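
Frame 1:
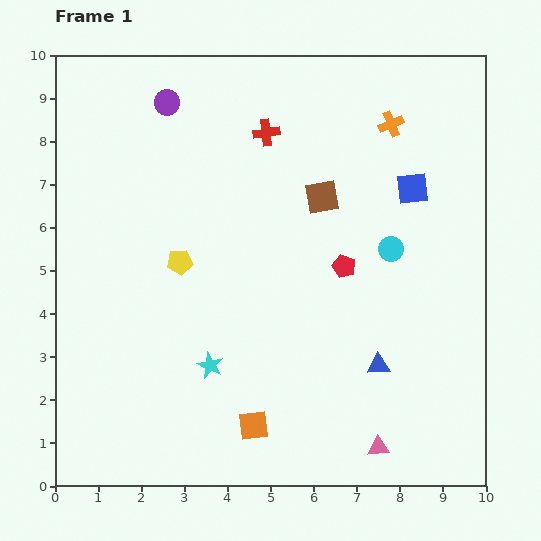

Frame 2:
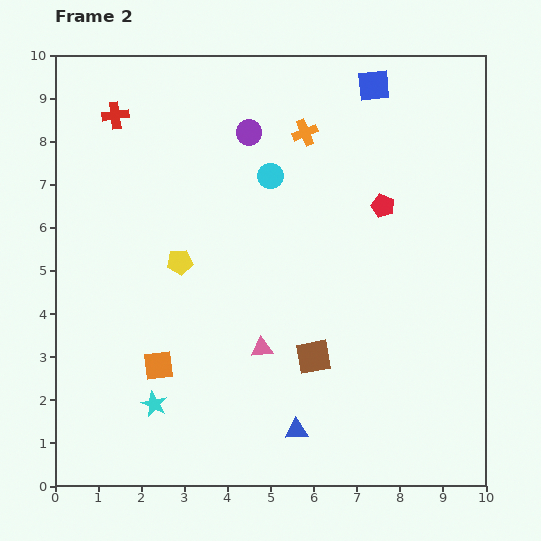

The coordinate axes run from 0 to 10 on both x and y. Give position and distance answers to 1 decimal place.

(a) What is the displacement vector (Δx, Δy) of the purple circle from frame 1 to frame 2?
(1.9, -0.7)

The purple circle was at (2.6, 8.9) in frame 1 and (4.5, 8.2) in frame 2.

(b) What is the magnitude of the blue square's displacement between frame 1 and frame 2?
2.6

The blue square moved from (8.3, 6.9) to (7.4, 9.3), a distance of √(0.9² + 2.4²) ≈ 2.6.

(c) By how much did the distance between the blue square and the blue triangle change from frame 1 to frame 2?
+4.0

Distance in frame 1: 4.2. Distance in frame 2: 8.2.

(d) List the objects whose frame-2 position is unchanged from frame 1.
the yellow pentagon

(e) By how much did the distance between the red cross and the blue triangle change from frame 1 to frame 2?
+2.4

Distance in frame 1: 6.0. Distance in frame 2: 8.4.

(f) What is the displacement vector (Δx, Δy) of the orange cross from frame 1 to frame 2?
(-2.0, -0.2)

The orange cross was at (7.8, 8.4) in frame 1 and (5.8, 8.2) in frame 2.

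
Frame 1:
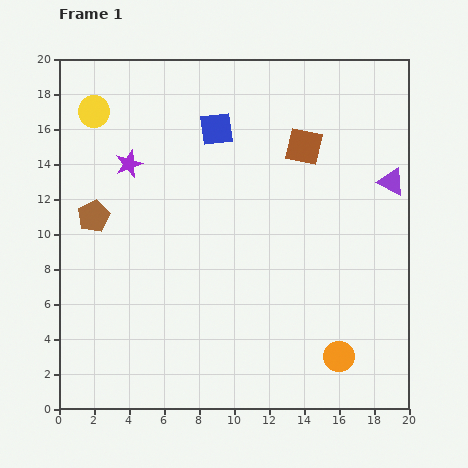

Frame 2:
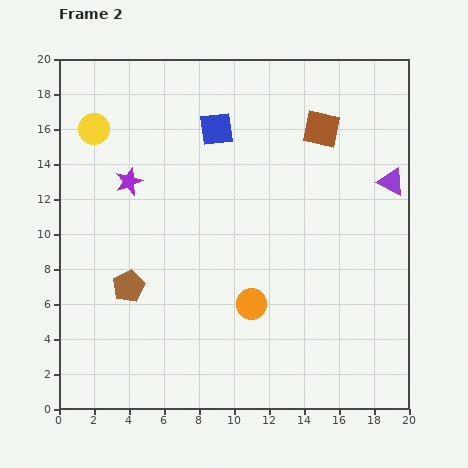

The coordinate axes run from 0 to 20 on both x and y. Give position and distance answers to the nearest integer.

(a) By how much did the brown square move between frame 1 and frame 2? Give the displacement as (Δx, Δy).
(1, 1)

The brown square was at (14, 15) in frame 1 and (15, 16) in frame 2.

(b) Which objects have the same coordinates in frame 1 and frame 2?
the blue square, the purple triangle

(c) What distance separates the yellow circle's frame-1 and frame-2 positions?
1

The yellow circle moved from (2, 17) to (2, 16), a distance of √(0² + 1²) ≈ 1.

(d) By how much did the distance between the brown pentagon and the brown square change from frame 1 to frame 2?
+1

Distance in frame 1: 13. Distance in frame 2: 14.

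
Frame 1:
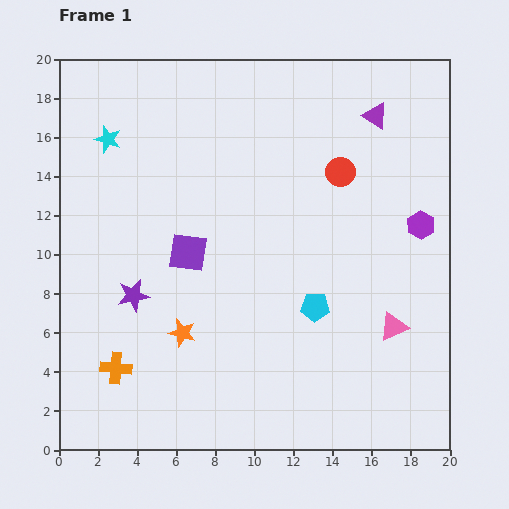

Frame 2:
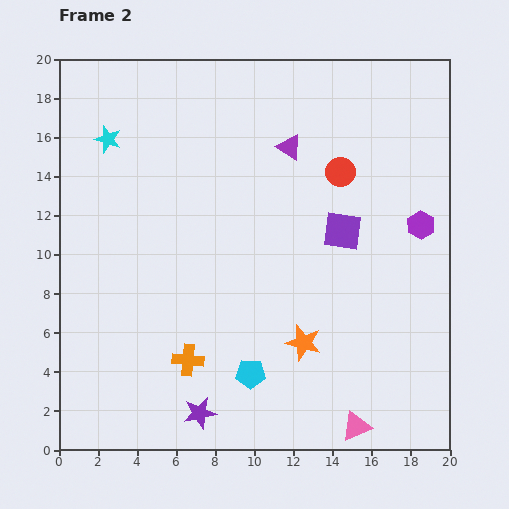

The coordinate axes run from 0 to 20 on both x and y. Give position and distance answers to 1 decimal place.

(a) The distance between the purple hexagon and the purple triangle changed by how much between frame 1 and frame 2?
+1.7

Distance in frame 1: 6.1. Distance in frame 2: 7.8.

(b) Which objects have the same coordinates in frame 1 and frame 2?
the cyan star, the red circle, the purple hexagon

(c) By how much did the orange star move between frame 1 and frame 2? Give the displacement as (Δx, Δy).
(6.2, -0.5)

The orange star was at (6.3, 6.0) in frame 1 and (12.5, 5.5) in frame 2.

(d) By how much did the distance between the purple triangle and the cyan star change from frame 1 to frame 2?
-4.5

Distance in frame 1: 13.8. Distance in frame 2: 9.3.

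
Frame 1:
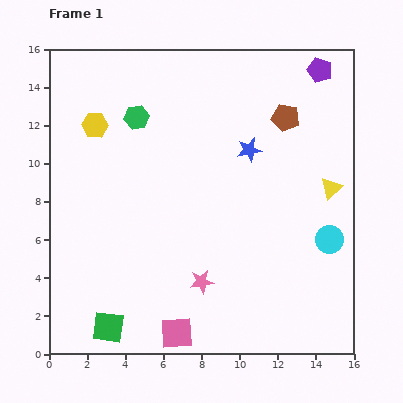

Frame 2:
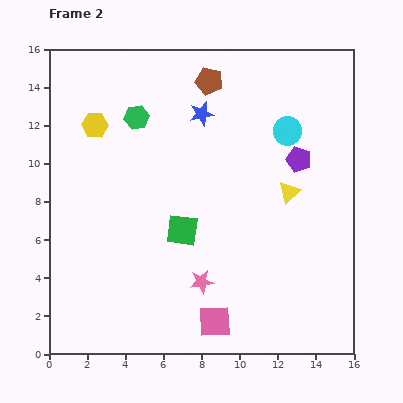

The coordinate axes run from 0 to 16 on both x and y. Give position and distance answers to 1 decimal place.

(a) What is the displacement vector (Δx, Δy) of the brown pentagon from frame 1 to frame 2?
(-4.0, 1.9)

The brown pentagon was at (12.4, 12.4) in frame 1 and (8.4, 14.3) in frame 2.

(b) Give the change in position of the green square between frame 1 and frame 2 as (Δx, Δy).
(3.9, 5.1)

The green square was at (3.1, 1.4) in frame 1 and (7.0, 6.5) in frame 2.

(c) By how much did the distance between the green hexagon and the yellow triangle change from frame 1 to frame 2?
-2.0

Distance in frame 1: 10.9. Distance in frame 2: 8.9.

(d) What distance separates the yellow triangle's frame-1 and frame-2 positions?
2.2

The yellow triangle moved from (14.8, 8.7) to (12.6, 8.5), a distance of √(2.2² + 0.2²) ≈ 2.2.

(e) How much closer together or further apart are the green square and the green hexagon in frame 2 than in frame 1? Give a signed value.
-4.7

Distance in frame 1: 11.1. Distance in frame 2: 6.4.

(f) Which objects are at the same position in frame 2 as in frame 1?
the pink star, the yellow hexagon, the green hexagon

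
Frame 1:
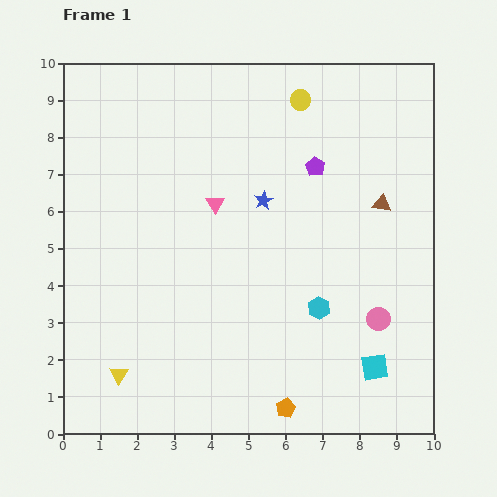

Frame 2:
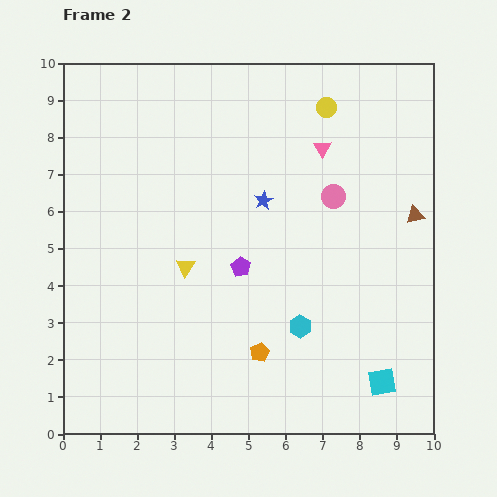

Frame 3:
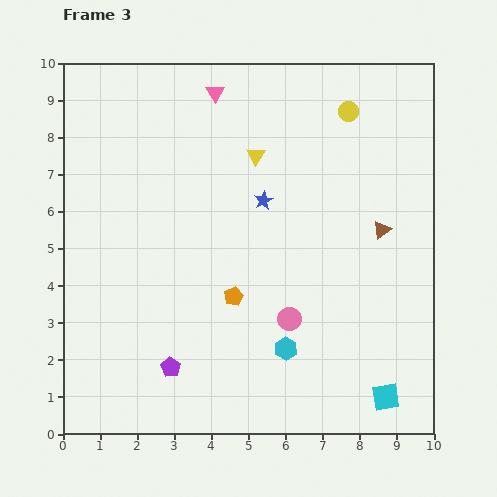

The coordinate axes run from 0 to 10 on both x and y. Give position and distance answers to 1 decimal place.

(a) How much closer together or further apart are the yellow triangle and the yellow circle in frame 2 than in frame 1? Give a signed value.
-3.2

Distance in frame 1: 8.9. Distance in frame 2: 5.7.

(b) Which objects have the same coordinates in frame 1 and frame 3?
the blue star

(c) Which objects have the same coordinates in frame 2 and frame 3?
the blue star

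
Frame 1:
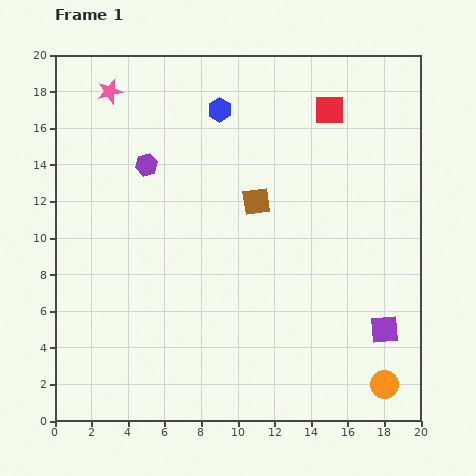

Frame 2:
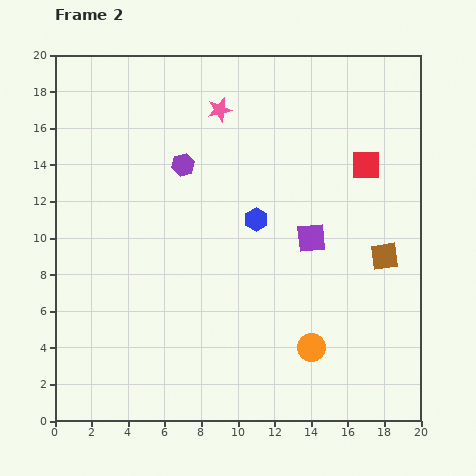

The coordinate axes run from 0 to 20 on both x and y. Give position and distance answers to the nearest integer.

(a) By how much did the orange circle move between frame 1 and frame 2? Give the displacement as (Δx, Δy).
(-4, 2)

The orange circle was at (18, 2) in frame 1 and (14, 4) in frame 2.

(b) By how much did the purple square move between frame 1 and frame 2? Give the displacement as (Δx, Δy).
(-4, 5)

The purple square was at (18, 5) in frame 1 and (14, 10) in frame 2.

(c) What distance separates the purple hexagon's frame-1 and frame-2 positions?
2

The purple hexagon moved from (5, 14) to (7, 14), a distance of √(2² + 0²) ≈ 2.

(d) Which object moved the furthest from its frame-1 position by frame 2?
the brown square

(moved 8; next 6)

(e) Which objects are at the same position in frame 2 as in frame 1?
none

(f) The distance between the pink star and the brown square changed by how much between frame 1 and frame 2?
+2

Distance in frame 1: 10. Distance in frame 2: 12.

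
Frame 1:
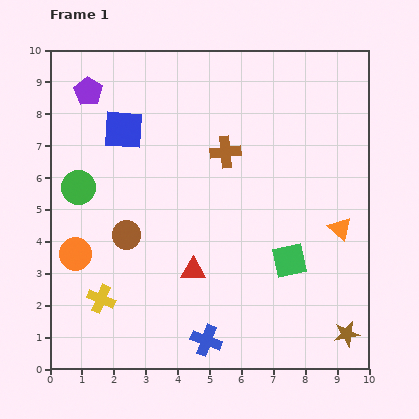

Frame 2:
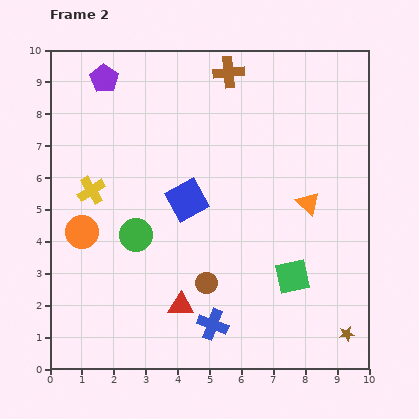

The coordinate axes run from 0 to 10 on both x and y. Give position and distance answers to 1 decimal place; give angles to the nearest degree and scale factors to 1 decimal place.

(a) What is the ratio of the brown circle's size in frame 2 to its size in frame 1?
0.8×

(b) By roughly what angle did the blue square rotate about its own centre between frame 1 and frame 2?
32° counter-clockwise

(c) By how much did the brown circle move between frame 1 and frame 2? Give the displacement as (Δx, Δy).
(2.5, -1.5)

The brown circle was at (2.4, 4.2) in frame 1 and (4.9, 2.7) in frame 2.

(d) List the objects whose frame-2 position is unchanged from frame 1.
the brown star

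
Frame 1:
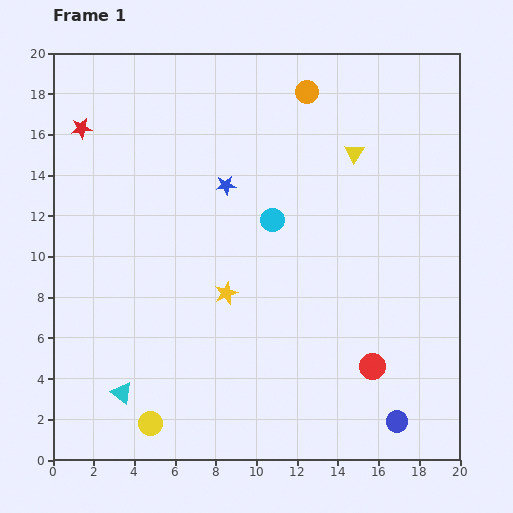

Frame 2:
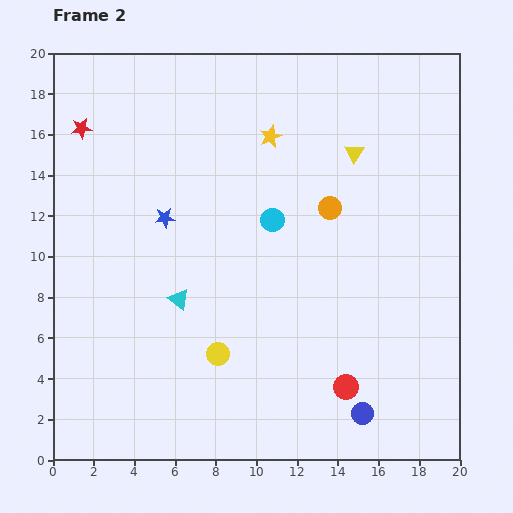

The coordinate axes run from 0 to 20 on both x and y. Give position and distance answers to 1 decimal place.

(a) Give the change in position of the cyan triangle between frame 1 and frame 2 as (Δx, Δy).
(2.8, 4.6)

The cyan triangle was at (3.4, 3.3) in frame 1 and (6.2, 7.9) in frame 2.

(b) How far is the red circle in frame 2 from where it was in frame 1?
1.6

The red circle moved from (15.7, 4.6) to (14.4, 3.6), a distance of √(1.3² + 1.0²) ≈ 1.6.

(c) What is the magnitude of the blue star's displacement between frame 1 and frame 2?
3.4

The blue star moved from (8.5, 13.5) to (5.5, 11.9), a distance of √(3.0² + 1.6²) ≈ 3.4.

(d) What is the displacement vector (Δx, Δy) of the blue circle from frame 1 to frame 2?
(-1.7, 0.4)

The blue circle was at (16.9, 1.9) in frame 1 and (15.2, 2.3) in frame 2.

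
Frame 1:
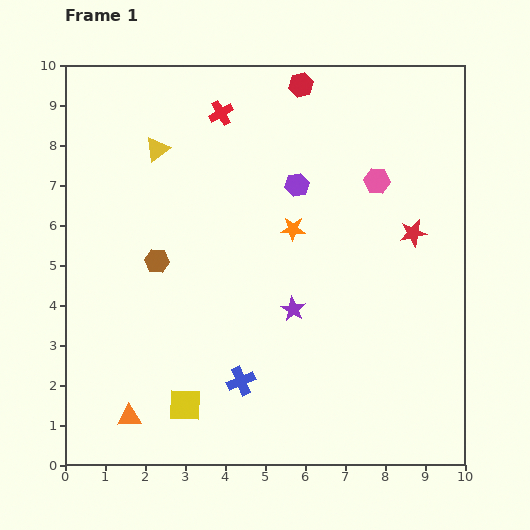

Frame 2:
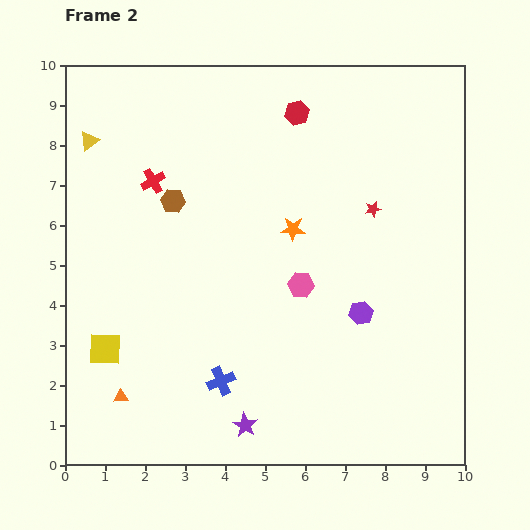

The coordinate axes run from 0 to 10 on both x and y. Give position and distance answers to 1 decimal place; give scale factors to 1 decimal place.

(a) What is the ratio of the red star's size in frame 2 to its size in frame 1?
0.6×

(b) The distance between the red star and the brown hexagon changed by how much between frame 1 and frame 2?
-1.4

Distance in frame 1: 6.4. Distance in frame 2: 5.0.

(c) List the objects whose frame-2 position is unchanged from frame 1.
the orange star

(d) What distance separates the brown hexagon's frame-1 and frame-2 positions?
1.6

The brown hexagon moved from (2.3, 5.1) to (2.7, 6.6), a distance of √(0.4² + 1.5²) ≈ 1.6.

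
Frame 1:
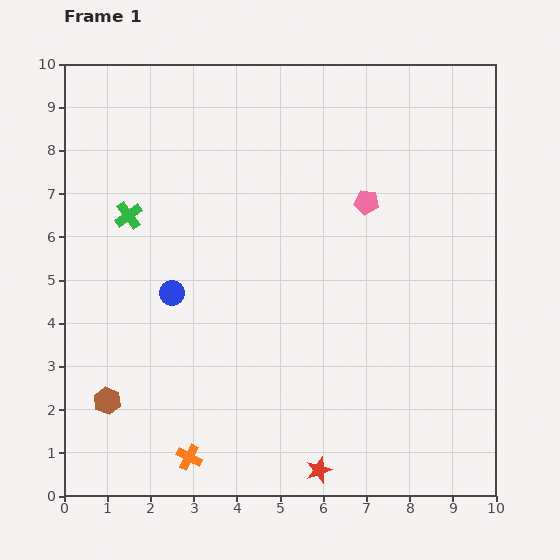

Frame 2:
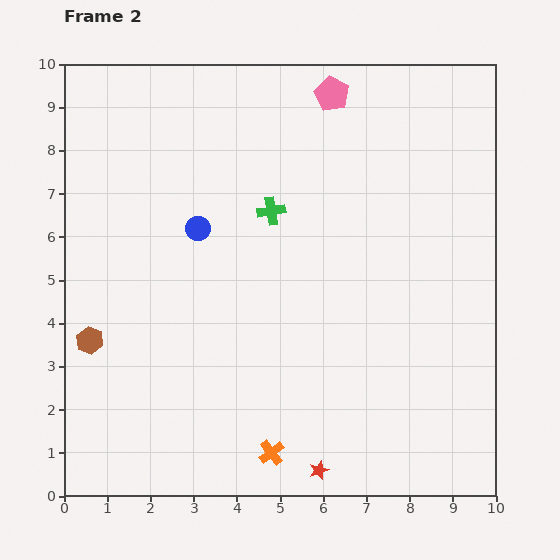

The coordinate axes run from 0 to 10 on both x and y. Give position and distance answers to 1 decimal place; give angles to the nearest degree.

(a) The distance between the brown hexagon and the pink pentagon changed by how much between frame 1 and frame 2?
+0.4

Distance in frame 1: 7.6. Distance in frame 2: 8.0.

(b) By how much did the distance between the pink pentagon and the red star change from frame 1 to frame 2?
+2.4

Distance in frame 1: 6.3. Distance in frame 2: 8.7.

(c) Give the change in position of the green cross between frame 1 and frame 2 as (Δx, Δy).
(3.3, 0.1)

The green cross was at (1.5, 6.5) in frame 1 and (4.8, 6.6) in frame 2.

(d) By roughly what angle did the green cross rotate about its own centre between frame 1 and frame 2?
26° clockwise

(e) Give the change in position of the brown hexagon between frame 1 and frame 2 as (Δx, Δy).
(-0.4, 1.4)

The brown hexagon was at (1.0, 2.2) in frame 1 and (0.6, 3.6) in frame 2.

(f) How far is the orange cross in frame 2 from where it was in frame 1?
1.9

The orange cross moved from (2.9, 0.9) to (4.8, 1.0), a distance of √(1.9² + 0.1²) ≈ 1.9.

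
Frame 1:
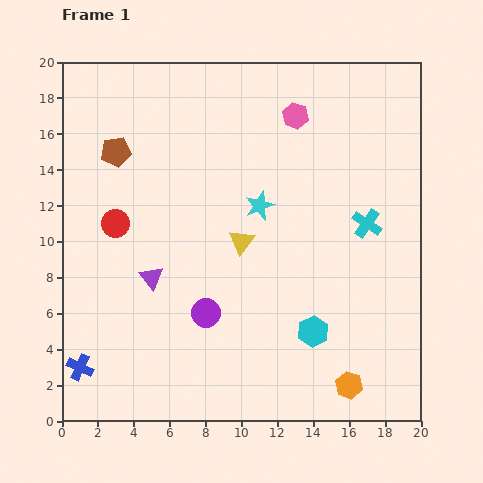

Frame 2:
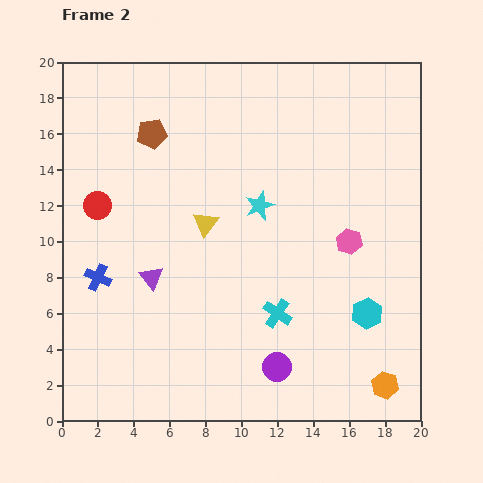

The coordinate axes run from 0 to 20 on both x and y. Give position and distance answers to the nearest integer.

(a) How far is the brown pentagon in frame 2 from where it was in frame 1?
2

The brown pentagon moved from (3, 15) to (5, 16), a distance of √(2² + 1²) ≈ 2.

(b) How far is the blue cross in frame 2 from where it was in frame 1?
5

The blue cross moved from (1, 3) to (2, 8), a distance of √(1² + 5²) ≈ 5.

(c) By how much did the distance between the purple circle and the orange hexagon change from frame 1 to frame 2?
-3

Distance in frame 1: 9. Distance in frame 2: 6.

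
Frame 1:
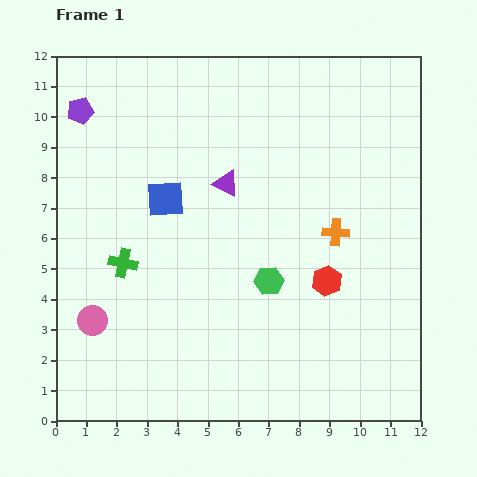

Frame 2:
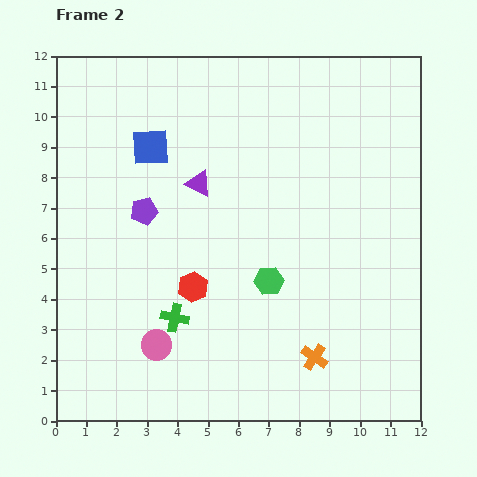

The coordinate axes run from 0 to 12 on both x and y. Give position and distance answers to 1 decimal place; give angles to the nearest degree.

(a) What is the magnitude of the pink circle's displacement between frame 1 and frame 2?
2.2

The pink circle moved from (1.2, 3.3) to (3.3, 2.5), a distance of √(2.1² + 0.8²) ≈ 2.2.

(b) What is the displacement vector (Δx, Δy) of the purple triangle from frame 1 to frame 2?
(-0.9, 0.0)

The purple triangle was at (5.6, 7.8) in frame 1 and (4.7, 7.8) in frame 2.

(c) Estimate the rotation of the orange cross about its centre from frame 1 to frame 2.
31° clockwise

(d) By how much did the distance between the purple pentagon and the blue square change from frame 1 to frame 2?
-1.9

Distance in frame 1: 4.0. Distance in frame 2: 2.1.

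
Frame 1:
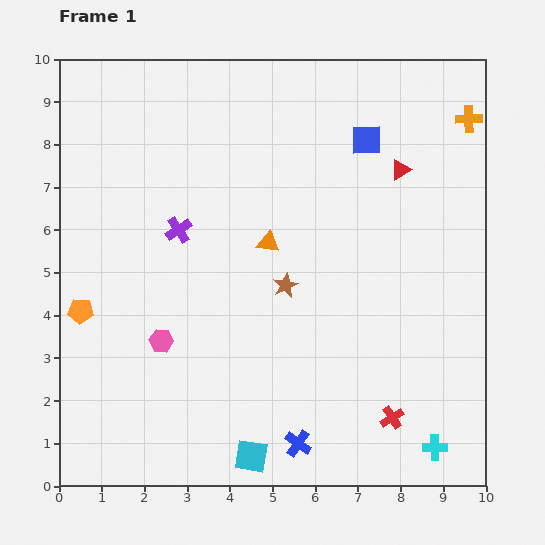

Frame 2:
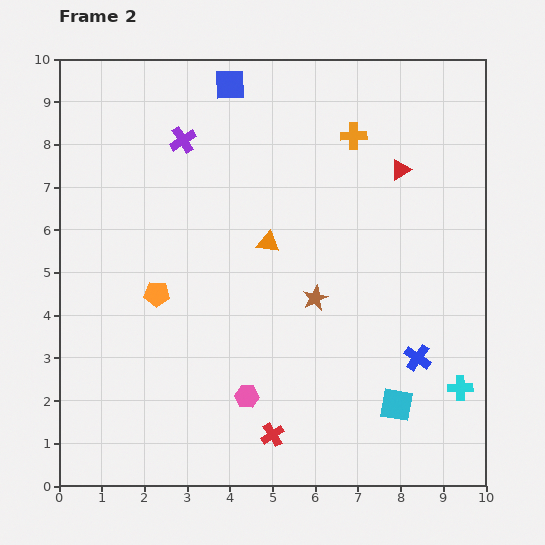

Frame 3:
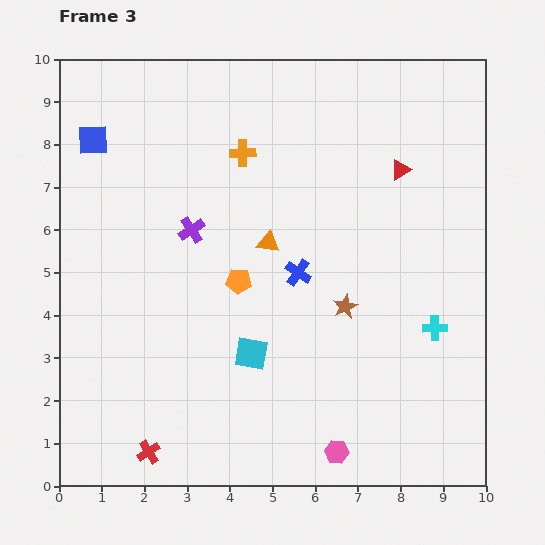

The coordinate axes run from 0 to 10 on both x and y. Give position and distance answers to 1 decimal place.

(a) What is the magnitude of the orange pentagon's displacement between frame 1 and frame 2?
1.8

The orange pentagon moved from (0.5, 4.1) to (2.3, 4.5), a distance of √(1.8² + 0.4²) ≈ 1.8.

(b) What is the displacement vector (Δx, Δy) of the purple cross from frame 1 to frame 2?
(0.1, 2.1)

The purple cross was at (2.8, 6.0) in frame 1 and (2.9, 8.1) in frame 2.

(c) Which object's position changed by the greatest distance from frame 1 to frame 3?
the blue square

(moved 6.4; next 5.8)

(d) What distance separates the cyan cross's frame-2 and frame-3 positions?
1.5

The cyan cross moved from (9.4, 2.3) to (8.8, 3.7), a distance of √(0.6² + 1.4²) ≈ 1.5.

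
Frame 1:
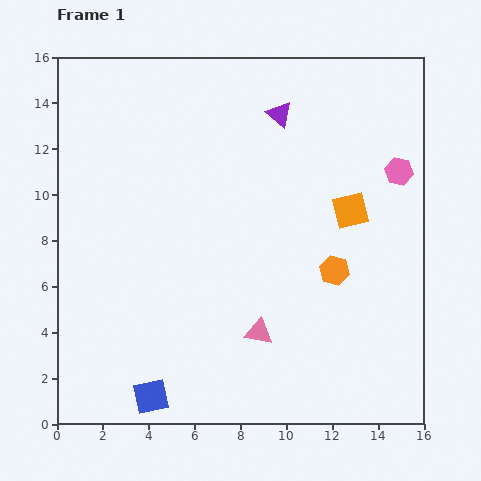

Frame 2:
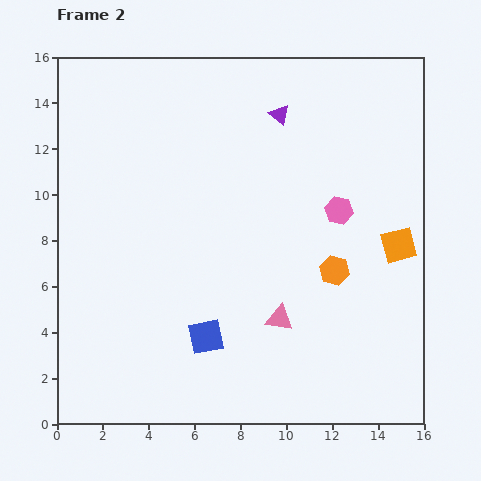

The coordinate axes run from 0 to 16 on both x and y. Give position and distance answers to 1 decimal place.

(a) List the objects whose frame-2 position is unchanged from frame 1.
the purple triangle, the orange hexagon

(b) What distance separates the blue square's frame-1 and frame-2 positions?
3.5

The blue square moved from (4.1, 1.2) to (6.5, 3.8), a distance of √(2.4² + 2.6²) ≈ 3.5.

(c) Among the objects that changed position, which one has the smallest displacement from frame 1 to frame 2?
the pink triangle

(moved 1.1)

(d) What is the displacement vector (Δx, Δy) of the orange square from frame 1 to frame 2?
(2.1, -1.5)

The orange square was at (12.8, 9.3) in frame 1 and (14.9, 7.8) in frame 2.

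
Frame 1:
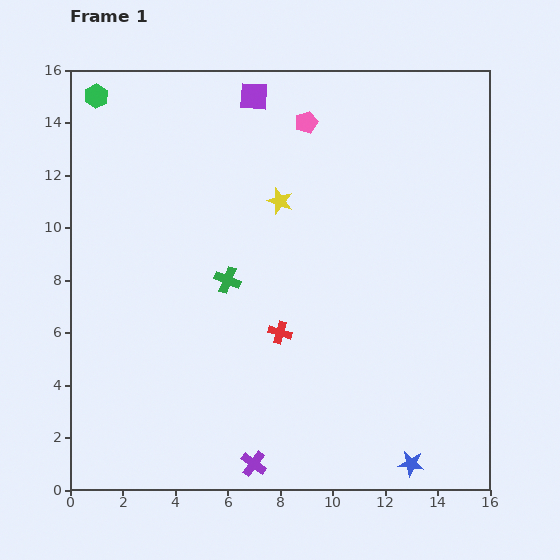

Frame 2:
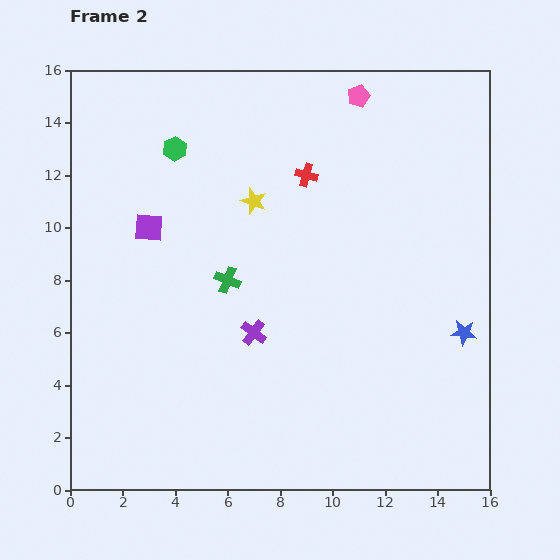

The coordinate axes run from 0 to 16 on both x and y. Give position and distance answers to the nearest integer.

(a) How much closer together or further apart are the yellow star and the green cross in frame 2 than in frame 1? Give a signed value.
-1

Distance in frame 1: 4. Distance in frame 2: 3.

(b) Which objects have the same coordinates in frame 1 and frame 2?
the green cross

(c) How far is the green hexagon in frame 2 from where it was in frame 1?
4

The green hexagon moved from (1, 15) to (4, 13), a distance of √(3² + 2²) ≈ 4.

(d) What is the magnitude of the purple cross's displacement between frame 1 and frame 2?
5

The purple cross moved from (7, 1) to (7, 6), a distance of √(0² + 5²) ≈ 5.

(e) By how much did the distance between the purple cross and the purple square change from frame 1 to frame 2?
-8

Distance in frame 1: 14. Distance in frame 2: 6.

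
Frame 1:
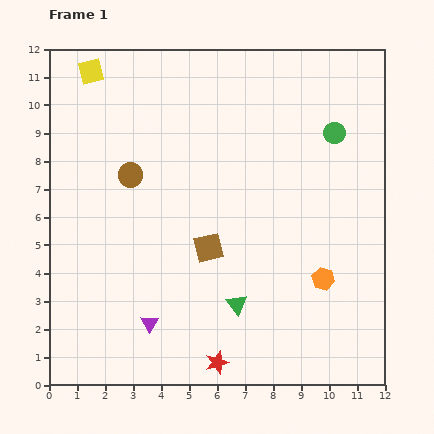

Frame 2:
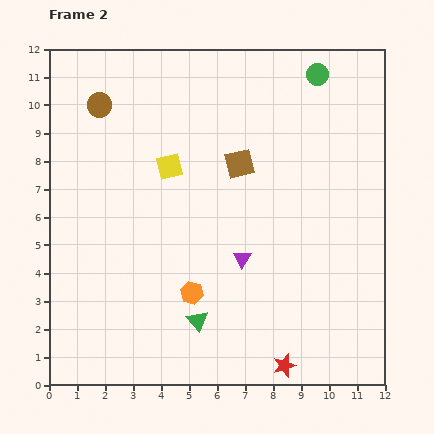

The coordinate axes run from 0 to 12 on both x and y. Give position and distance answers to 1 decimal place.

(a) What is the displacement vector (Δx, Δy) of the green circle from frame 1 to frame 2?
(-0.6, 2.1)

The green circle was at (10.2, 9.0) in frame 1 and (9.6, 11.1) in frame 2.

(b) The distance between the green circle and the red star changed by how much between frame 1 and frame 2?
+1.3

Distance in frame 1: 9.2. Distance in frame 2: 10.5.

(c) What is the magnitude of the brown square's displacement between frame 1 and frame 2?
3.2

The brown square moved from (5.7, 4.9) to (6.8, 7.9), a distance of √(1.1² + 3.0²) ≈ 3.2.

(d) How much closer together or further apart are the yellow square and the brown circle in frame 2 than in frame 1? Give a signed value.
-0.7

Distance in frame 1: 4.0. Distance in frame 2: 3.3.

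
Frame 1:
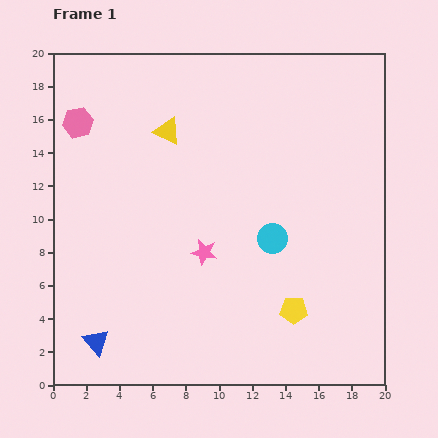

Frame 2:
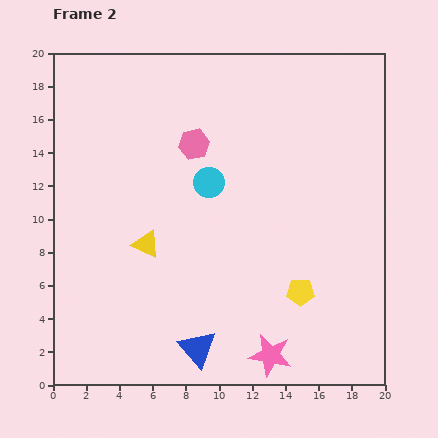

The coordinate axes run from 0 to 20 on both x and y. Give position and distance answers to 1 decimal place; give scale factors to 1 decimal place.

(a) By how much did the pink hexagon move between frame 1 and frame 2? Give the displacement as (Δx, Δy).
(7.0, -1.3)

The pink hexagon was at (1.5, 15.8) in frame 1 and (8.5, 14.5) in frame 2.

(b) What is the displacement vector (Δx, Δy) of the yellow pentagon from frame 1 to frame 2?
(0.4, 1.1)

The yellow pentagon was at (14.5, 4.5) in frame 1 and (14.9, 5.6) in frame 2.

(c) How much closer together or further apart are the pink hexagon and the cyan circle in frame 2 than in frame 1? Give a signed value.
-11.1

Distance in frame 1: 13.6. Distance in frame 2: 2.5.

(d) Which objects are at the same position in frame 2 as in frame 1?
none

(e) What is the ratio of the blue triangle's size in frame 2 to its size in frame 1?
1.4×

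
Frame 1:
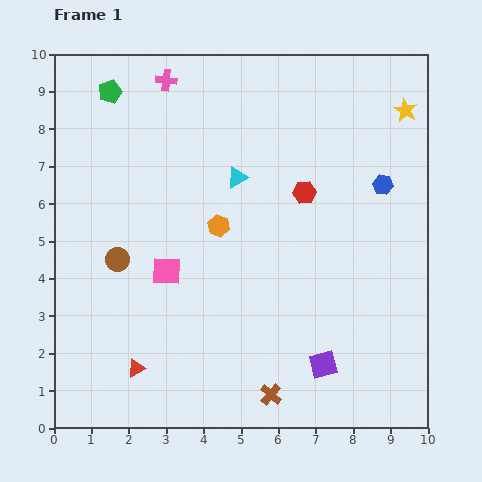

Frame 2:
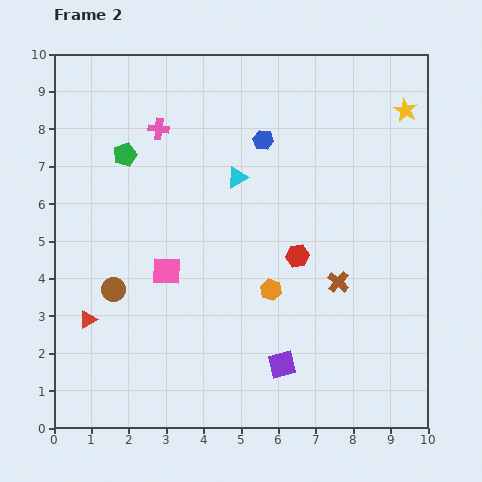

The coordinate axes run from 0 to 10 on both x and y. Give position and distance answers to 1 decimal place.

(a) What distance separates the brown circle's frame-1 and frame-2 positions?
0.8

The brown circle moved from (1.7, 4.5) to (1.6, 3.7), a distance of √(0.1² + 0.8²) ≈ 0.8.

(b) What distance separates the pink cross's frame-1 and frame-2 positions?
1.3

The pink cross moved from (3.0, 9.3) to (2.8, 8.0), a distance of √(0.2² + 1.3²) ≈ 1.3.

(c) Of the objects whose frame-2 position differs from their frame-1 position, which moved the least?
the brown circle

(moved 0.8)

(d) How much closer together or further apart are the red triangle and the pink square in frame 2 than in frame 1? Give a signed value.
-0.2

Distance in frame 1: 2.7. Distance in frame 2: 2.5.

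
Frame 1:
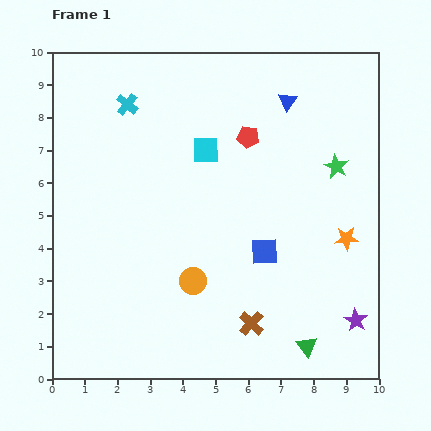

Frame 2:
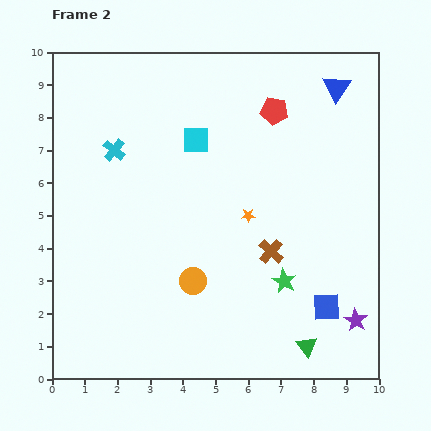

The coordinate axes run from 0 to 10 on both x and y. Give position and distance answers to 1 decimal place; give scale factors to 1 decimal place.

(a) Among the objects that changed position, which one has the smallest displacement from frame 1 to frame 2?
the cyan square

(moved 0.4)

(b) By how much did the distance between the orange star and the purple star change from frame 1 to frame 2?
+2.1

Distance in frame 1: 2.5. Distance in frame 2: 4.6.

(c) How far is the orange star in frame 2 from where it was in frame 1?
3.1

The orange star moved from (9.0, 4.3) to (6.0, 5.0), a distance of √(3.0² + 0.7²) ≈ 3.1.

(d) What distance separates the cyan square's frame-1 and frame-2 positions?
0.4

The cyan square moved from (4.7, 7.0) to (4.4, 7.3), a distance of √(0.3² + 0.3²) ≈ 0.4.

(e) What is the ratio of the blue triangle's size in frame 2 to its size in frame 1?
1.5×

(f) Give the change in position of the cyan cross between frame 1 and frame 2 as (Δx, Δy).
(-0.4, -1.4)

The cyan cross was at (2.3, 8.4) in frame 1 and (1.9, 7.0) in frame 2.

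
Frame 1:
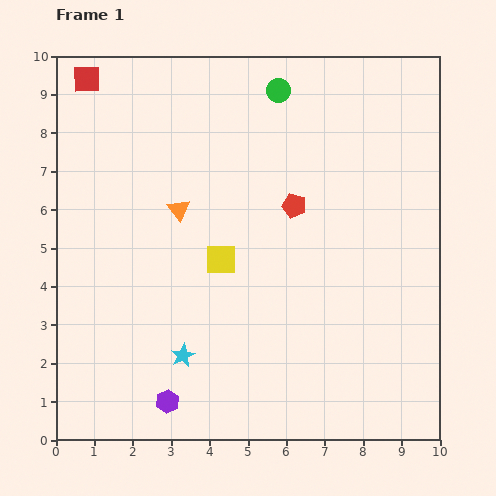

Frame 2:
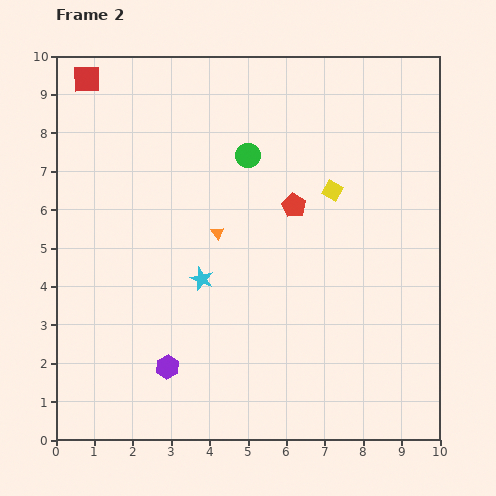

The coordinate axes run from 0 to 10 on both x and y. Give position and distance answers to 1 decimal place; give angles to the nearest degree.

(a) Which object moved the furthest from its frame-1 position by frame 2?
the yellow square

(moved 3.4; next 2.1)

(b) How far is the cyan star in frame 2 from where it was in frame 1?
2.1

The cyan star moved from (3.3, 2.2) to (3.8, 4.2), a distance of √(0.5² + 2.0²) ≈ 2.1.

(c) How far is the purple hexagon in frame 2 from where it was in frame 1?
0.9

The purple hexagon moved from (2.9, 1.0) to (2.9, 1.9), a distance of √(0.0² + 0.9²) ≈ 0.9.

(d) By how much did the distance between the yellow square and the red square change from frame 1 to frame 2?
+1.1

Distance in frame 1: 5.9. Distance in frame 2: 7.0.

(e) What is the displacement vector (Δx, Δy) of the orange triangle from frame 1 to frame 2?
(1.0, -0.6)

The orange triangle was at (3.2, 6.0) in frame 1 and (4.2, 5.4) in frame 2.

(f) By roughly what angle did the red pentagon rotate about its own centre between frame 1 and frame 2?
16° clockwise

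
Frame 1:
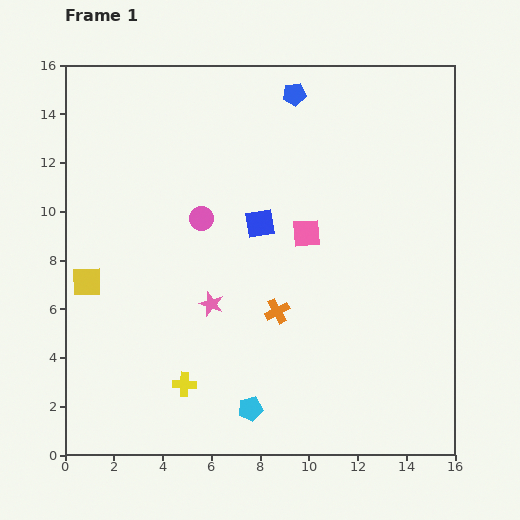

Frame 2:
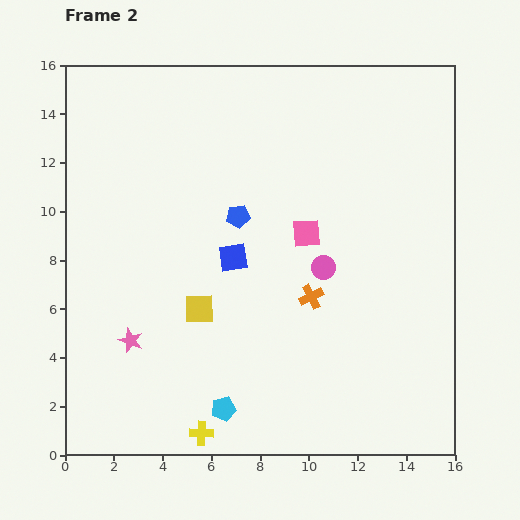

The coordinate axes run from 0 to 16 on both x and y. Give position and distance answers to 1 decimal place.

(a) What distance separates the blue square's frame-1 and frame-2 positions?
1.8

The blue square moved from (8.0, 9.5) to (6.9, 8.1), a distance of √(1.1² + 1.4²) ≈ 1.8.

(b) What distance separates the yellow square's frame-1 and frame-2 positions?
4.7

The yellow square moved from (0.9, 7.1) to (5.5, 6.0), a distance of √(4.6² + 1.1²) ≈ 4.7.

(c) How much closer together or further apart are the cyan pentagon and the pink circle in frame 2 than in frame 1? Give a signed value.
-1.0

Distance in frame 1: 8.1. Distance in frame 2: 7.1.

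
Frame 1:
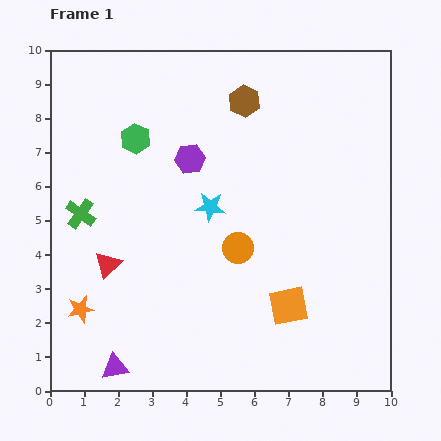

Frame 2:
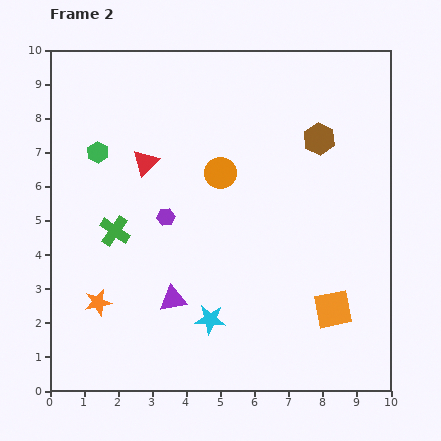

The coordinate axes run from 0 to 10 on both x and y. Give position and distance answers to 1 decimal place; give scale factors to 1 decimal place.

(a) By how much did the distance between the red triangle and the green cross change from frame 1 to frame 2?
+0.5

Distance in frame 1: 1.7. Distance in frame 2: 2.2.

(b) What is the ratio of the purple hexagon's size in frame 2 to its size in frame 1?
0.6×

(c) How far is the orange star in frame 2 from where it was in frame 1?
0.5

The orange star moved from (0.9, 2.4) to (1.4, 2.6), a distance of √(0.5² + 0.2²) ≈ 0.5.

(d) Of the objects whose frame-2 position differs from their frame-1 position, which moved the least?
the orange star

(moved 0.5)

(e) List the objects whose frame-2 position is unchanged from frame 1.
none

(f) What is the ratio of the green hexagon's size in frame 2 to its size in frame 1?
0.7×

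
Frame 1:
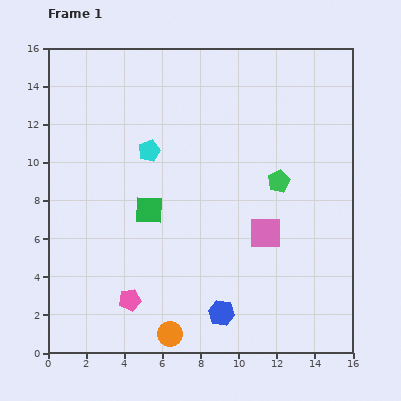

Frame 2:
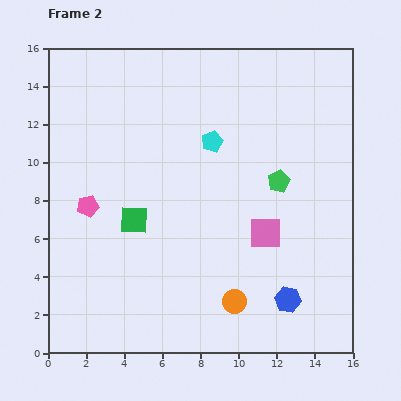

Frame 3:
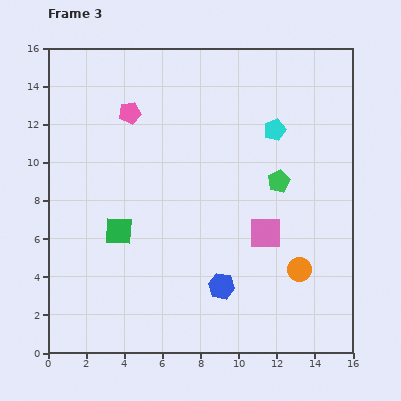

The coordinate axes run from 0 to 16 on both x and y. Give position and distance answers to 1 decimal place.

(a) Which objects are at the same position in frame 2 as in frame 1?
the green pentagon, the pink square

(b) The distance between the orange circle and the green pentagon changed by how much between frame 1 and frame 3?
-5.1

Distance in frame 1: 9.8. Distance in frame 3: 4.7.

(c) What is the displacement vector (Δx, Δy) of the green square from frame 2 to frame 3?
(-0.8, -0.6)

The green square was at (4.5, 7.0) in frame 2 and (3.7, 6.4) in frame 3.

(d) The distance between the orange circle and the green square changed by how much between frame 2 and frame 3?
+2.9

Distance in frame 2: 6.8. Distance in frame 3: 9.7.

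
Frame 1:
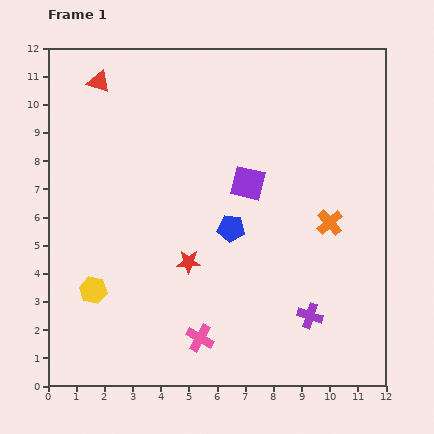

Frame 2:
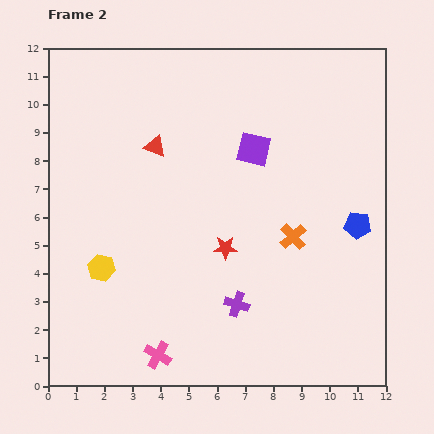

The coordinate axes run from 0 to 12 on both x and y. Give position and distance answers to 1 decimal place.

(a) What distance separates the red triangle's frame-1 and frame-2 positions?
3.0

The red triangle moved from (1.8, 10.8) to (3.8, 8.5), a distance of √(2.0² + 2.3²) ≈ 3.0.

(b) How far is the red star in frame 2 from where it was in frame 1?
1.4

The red star moved from (5.0, 4.4) to (6.3, 4.9), a distance of √(1.3² + 0.5²) ≈ 1.4.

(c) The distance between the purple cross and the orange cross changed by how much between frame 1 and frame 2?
-0.3

Distance in frame 1: 3.4. Distance in frame 2: 3.1.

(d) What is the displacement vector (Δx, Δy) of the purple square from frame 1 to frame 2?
(0.2, 1.2)

The purple square was at (7.1, 7.2) in frame 1 and (7.3, 8.4) in frame 2.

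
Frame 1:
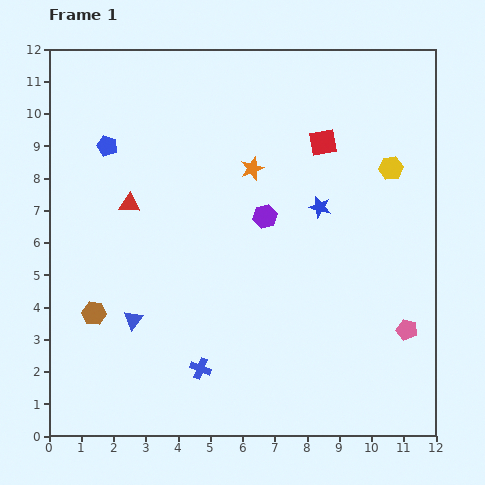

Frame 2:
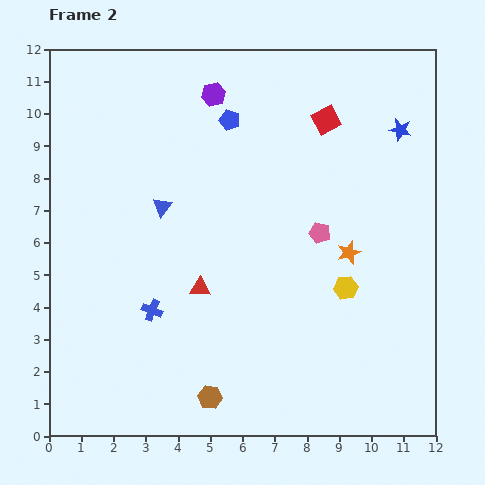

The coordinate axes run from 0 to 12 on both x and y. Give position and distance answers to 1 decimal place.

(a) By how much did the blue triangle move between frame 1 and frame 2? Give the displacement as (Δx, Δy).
(0.9, 3.5)

The blue triangle was at (2.6, 3.6) in frame 1 and (3.5, 7.1) in frame 2.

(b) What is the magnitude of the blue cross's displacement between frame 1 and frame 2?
2.3

The blue cross moved from (4.7, 2.1) to (3.2, 3.9), a distance of √(1.5² + 1.8²) ≈ 2.3.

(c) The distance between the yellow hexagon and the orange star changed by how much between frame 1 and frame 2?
-3.2

Distance in frame 1: 4.3. Distance in frame 2: 1.1.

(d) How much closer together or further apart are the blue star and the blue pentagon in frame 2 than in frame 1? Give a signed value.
-1.6

Distance in frame 1: 6.9. Distance in frame 2: 5.3.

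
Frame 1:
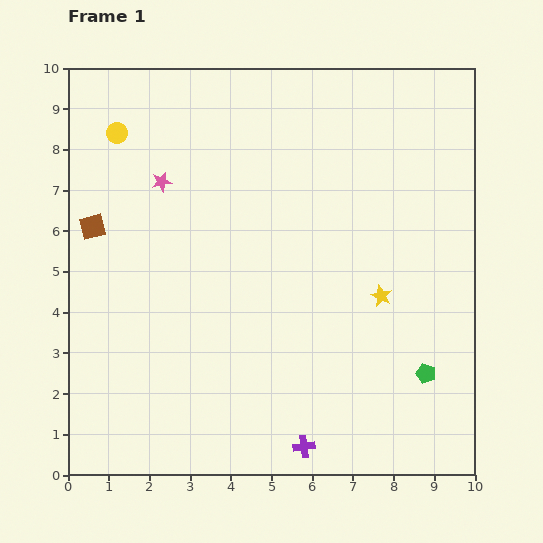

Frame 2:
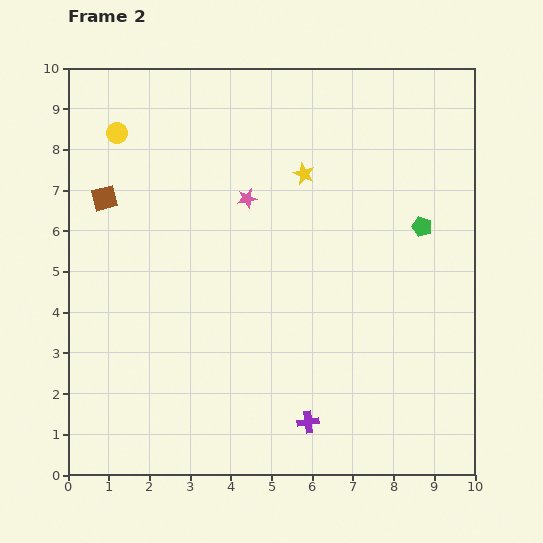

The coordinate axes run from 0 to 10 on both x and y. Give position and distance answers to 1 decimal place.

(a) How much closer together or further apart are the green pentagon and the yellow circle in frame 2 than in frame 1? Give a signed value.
-1.8

Distance in frame 1: 9.6. Distance in frame 2: 7.8.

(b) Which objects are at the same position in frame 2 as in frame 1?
the yellow circle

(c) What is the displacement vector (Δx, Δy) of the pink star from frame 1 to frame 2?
(2.1, -0.4)

The pink star was at (2.3, 7.2) in frame 1 and (4.4, 6.8) in frame 2.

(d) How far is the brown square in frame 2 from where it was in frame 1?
0.8

The brown square moved from (0.6, 6.1) to (0.9, 6.8), a distance of √(0.3² + 0.7²) ≈ 0.8.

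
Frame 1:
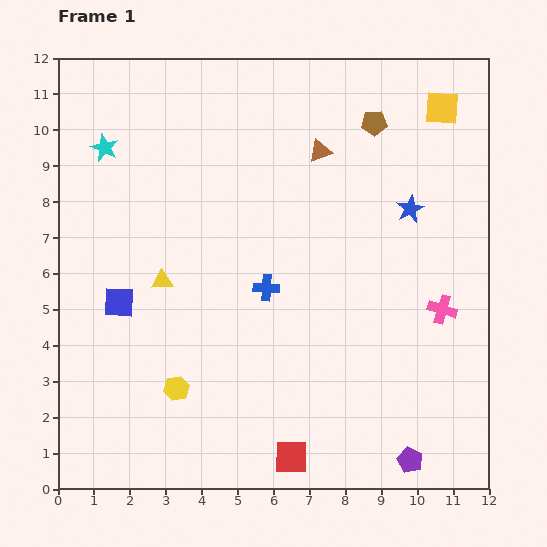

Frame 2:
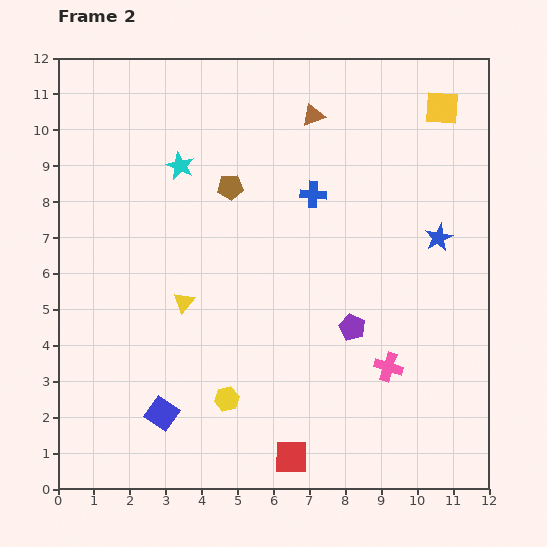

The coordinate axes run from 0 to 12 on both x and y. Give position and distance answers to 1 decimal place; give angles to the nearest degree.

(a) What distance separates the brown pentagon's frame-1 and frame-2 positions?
4.4

The brown pentagon moved from (8.8, 10.2) to (4.8, 8.4), a distance of √(4.0² + 1.8²) ≈ 4.4.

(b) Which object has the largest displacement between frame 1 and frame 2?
the brown pentagon

(moved 4.4; next 4.0)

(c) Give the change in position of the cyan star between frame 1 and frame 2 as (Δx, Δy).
(2.1, -0.5)

The cyan star was at (1.3, 9.5) in frame 1 and (3.4, 9.0) in frame 2.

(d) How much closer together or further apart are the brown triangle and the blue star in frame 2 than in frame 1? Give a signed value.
+1.9

Distance in frame 1: 3.0. Distance in frame 2: 4.9.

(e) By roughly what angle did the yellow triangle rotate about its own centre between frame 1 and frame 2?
46° counter-clockwise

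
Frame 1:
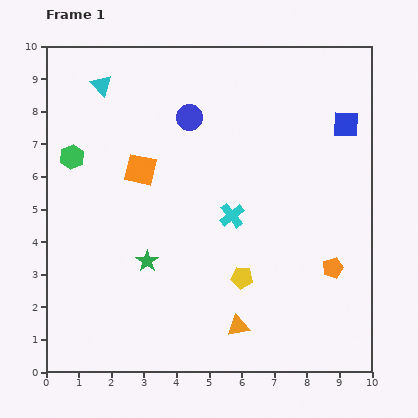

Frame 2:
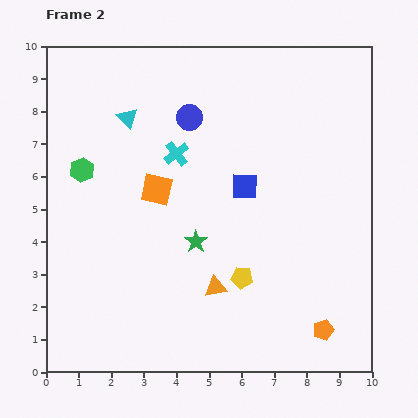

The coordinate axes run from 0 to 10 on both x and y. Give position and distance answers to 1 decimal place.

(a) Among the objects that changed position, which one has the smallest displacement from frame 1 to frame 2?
the green hexagon

(moved 0.5)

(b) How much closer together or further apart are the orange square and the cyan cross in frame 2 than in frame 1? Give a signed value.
-1.8

Distance in frame 1: 3.1. Distance in frame 2: 1.3.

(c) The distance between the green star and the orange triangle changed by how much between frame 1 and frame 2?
-1.9

Distance in frame 1: 3.4. Distance in frame 2: 1.5.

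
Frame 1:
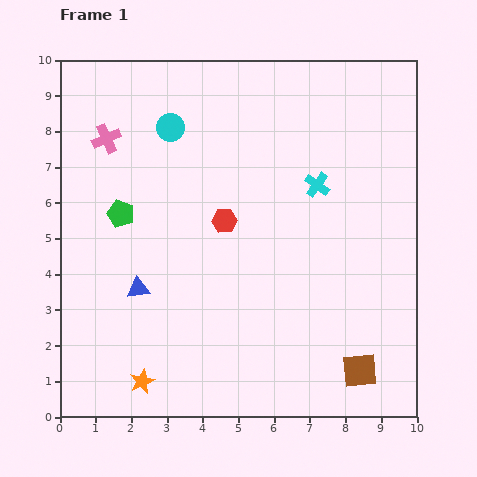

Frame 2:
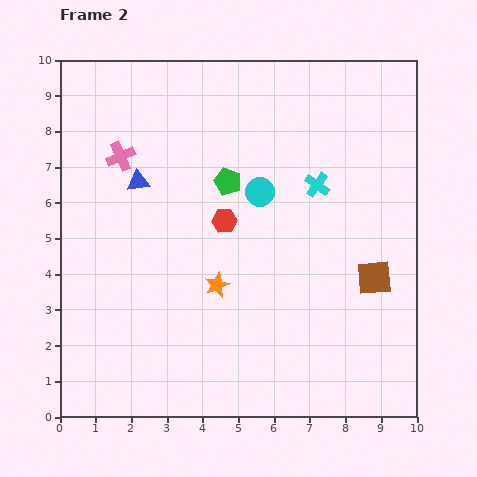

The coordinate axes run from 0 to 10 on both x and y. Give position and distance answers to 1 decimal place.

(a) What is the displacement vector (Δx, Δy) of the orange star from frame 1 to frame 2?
(2.1, 2.7)

The orange star was at (2.3, 1.0) in frame 1 and (4.4, 3.7) in frame 2.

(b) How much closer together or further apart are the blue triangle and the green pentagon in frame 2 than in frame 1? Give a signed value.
+0.3

Distance in frame 1: 2.2. Distance in frame 2: 2.5.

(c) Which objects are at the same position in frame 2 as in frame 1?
the cyan cross, the red hexagon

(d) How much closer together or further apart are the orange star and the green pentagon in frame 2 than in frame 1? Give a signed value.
-1.8

Distance in frame 1: 4.7. Distance in frame 2: 2.9.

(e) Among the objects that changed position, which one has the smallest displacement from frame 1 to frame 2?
the pink cross

(moved 0.6)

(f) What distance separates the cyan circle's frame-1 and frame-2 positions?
3.1

The cyan circle moved from (3.1, 8.1) to (5.6, 6.3), a distance of √(2.5² + 1.8²) ≈ 3.1.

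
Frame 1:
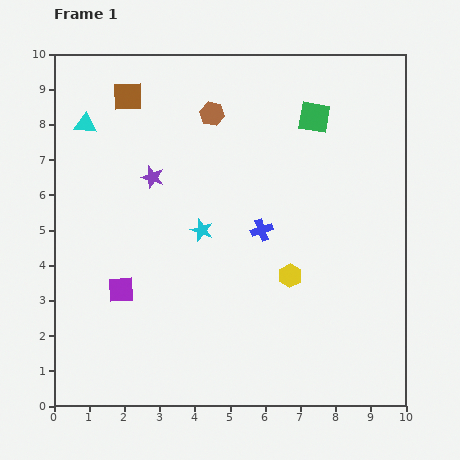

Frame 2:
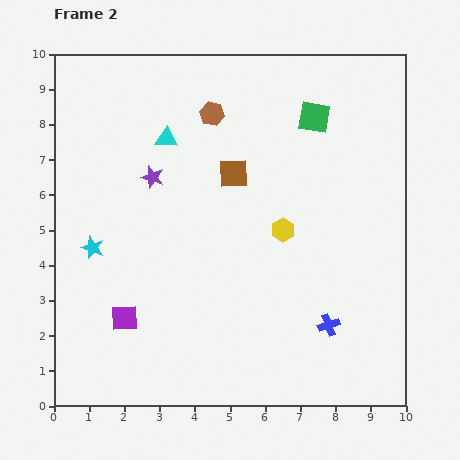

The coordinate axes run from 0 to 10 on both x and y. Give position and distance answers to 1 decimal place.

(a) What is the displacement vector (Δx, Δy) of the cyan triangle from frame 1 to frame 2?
(2.3, -0.4)

The cyan triangle was at (0.9, 8.0) in frame 1 and (3.2, 7.6) in frame 2.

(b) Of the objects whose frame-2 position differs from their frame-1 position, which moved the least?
the purple square

(moved 0.8)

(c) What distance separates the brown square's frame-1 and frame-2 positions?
3.7

The brown square moved from (2.1, 8.8) to (5.1, 6.6), a distance of √(3.0² + 2.2²) ≈ 3.7.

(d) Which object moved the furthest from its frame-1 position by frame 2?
the brown square

(moved 3.7; next 3.3)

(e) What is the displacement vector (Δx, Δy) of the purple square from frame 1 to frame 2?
(0.1, -0.8)

The purple square was at (1.9, 3.3) in frame 1 and (2.0, 2.5) in frame 2.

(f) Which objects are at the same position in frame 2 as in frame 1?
the green square, the brown hexagon, the purple star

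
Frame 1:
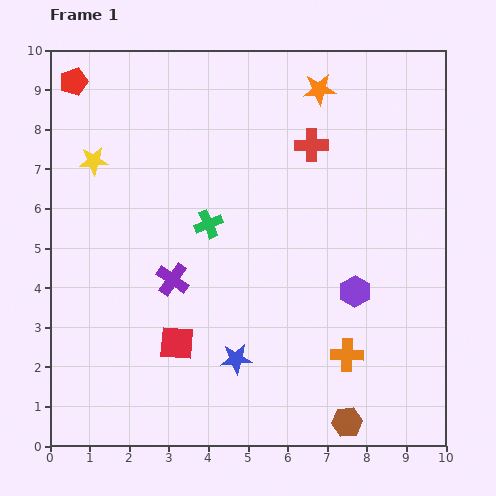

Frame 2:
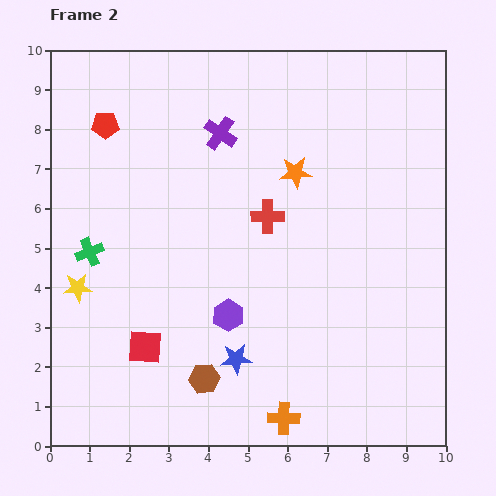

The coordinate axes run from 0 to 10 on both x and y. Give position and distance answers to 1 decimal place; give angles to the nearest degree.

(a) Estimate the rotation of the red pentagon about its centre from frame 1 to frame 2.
17° clockwise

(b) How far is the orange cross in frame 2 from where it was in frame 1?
2.3

The orange cross moved from (7.5, 2.3) to (5.9, 0.7), a distance of √(1.6² + 1.6²) ≈ 2.3.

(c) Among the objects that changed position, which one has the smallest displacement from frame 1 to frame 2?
the red square

(moved 0.8)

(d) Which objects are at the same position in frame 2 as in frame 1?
the blue star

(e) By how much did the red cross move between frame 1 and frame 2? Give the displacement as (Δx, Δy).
(-1.1, -1.8)

The red cross was at (6.6, 7.6) in frame 1 and (5.5, 5.8) in frame 2.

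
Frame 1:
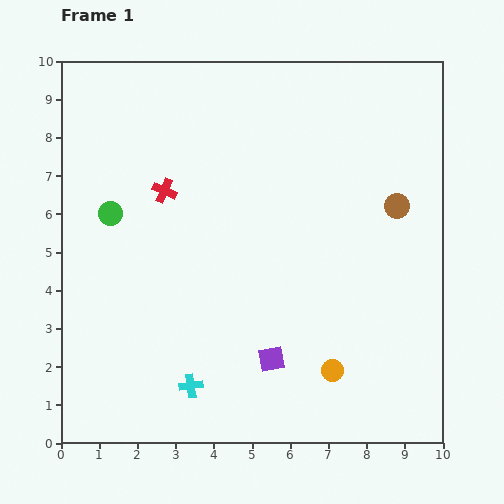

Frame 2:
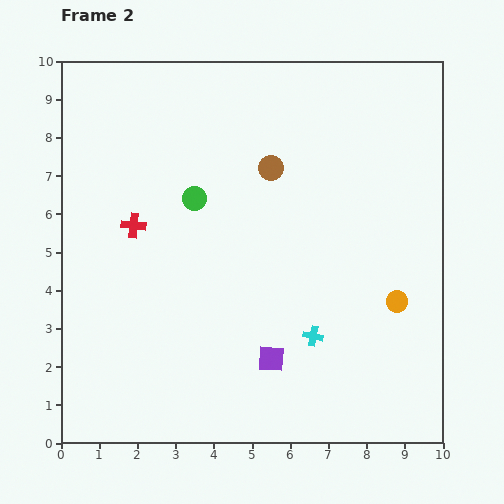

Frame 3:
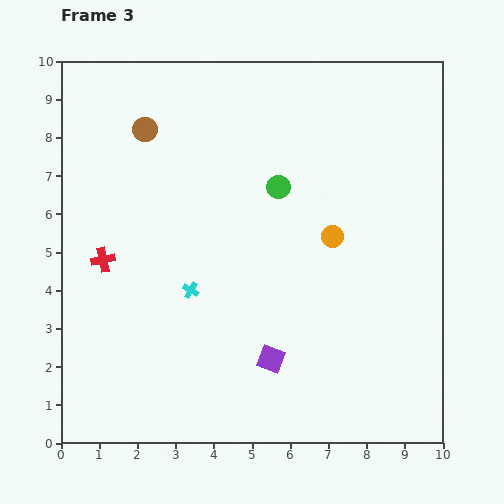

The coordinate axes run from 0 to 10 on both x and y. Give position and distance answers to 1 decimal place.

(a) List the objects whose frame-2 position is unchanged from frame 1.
the purple square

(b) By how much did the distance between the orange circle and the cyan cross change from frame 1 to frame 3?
+0.3

Distance in frame 1: 3.7. Distance in frame 3: 4.0.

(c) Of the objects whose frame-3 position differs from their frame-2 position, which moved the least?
the red cross

(moved 1.2)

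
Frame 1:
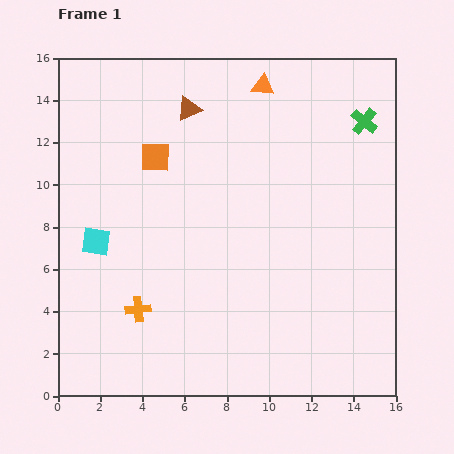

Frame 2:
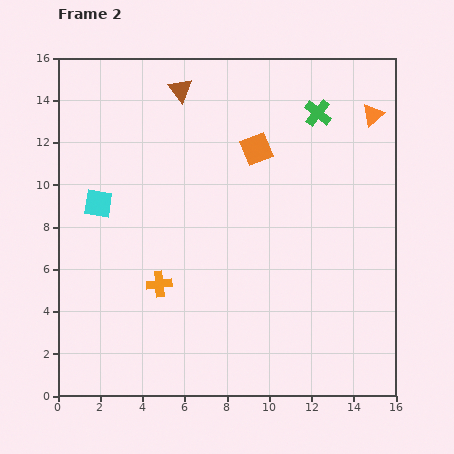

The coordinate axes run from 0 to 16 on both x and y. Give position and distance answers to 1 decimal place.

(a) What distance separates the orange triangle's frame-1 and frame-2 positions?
5.4

The orange triangle moved from (9.7, 14.7) to (14.9, 13.3), a distance of √(5.2² + 1.4²) ≈ 5.4.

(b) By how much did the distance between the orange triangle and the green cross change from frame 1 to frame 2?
-2.5

Distance in frame 1: 5.1. Distance in frame 2: 2.6.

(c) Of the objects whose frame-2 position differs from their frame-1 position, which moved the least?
the brown triangle

(moved 1.0)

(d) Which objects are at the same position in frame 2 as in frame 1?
none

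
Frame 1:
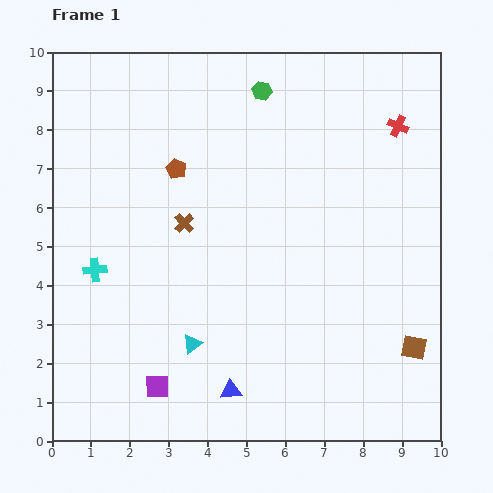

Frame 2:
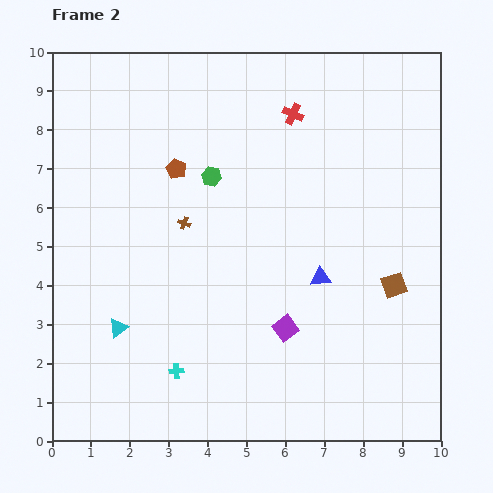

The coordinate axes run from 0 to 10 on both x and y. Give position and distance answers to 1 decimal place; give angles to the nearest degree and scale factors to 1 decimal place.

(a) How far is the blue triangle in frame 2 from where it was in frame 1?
3.7

The blue triangle moved from (4.6, 1.3) to (6.9, 4.2), a distance of √(2.3² + 2.9²) ≈ 3.7.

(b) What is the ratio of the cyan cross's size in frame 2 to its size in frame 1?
0.6×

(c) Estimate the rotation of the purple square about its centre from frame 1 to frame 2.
36° counter-clockwise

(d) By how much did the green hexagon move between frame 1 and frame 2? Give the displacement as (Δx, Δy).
(-1.3, -2.2)

The green hexagon was at (5.4, 9.0) in frame 1 and (4.1, 6.8) in frame 2.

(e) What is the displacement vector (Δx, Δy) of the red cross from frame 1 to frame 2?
(-2.7, 0.3)

The red cross was at (8.9, 8.1) in frame 1 and (6.2, 8.4) in frame 2.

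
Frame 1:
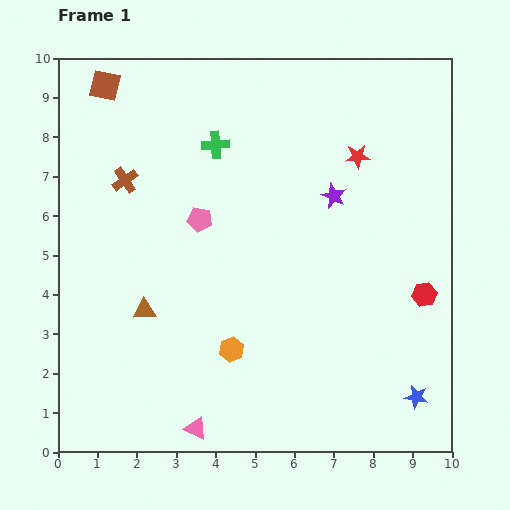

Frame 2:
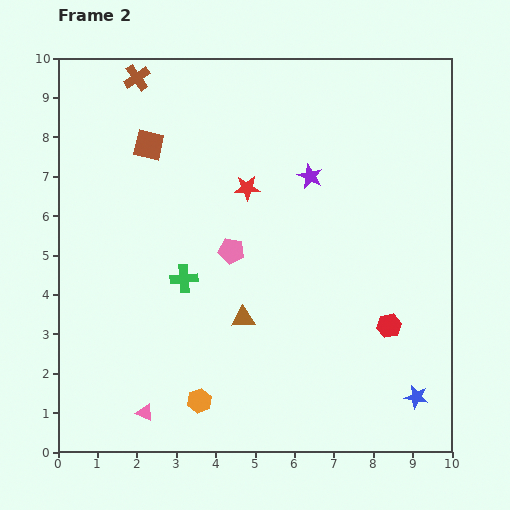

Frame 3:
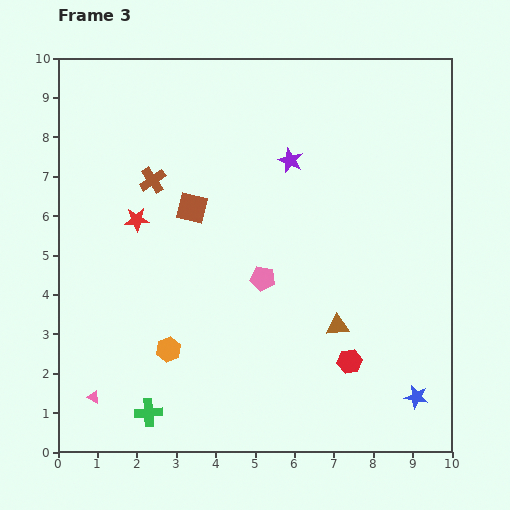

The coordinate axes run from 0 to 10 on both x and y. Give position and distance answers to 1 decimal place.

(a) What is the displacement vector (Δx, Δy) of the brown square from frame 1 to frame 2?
(1.1, -1.5)

The brown square was at (1.2, 9.3) in frame 1 and (2.3, 7.8) in frame 2.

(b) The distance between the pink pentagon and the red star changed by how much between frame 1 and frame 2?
-2.7

Distance in frame 1: 4.3. Distance in frame 2: 1.6.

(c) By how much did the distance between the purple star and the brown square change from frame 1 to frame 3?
-3.6

Distance in frame 1: 6.4. Distance in frame 3: 2.8.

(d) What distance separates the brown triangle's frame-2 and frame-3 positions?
2.4

The brown triangle moved from (4.7, 3.4) to (7.1, 3.2), a distance of √(2.4² + 0.2²) ≈ 2.4.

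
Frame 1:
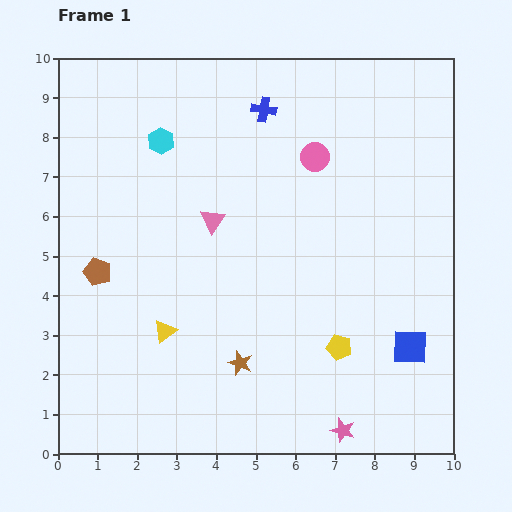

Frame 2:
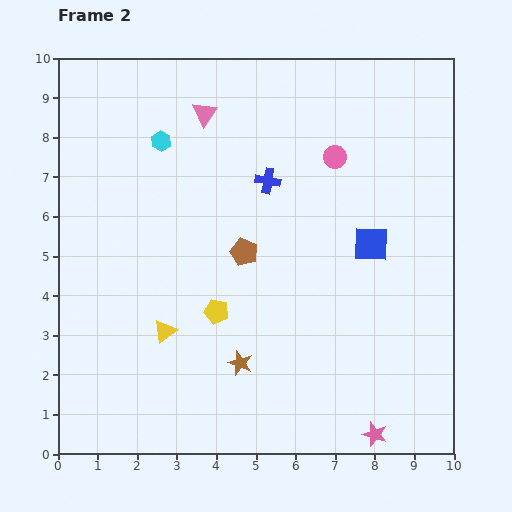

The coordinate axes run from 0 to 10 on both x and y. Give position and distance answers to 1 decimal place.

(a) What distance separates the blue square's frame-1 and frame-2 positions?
2.8

The blue square moved from (8.9, 2.7) to (7.9, 5.3), a distance of √(1.0² + 2.6²) ≈ 2.8.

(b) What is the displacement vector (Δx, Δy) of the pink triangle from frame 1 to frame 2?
(-0.2, 2.7)

The pink triangle was at (3.9, 5.9) in frame 1 and (3.7, 8.6) in frame 2.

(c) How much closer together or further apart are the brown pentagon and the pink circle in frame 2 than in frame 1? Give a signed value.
-2.9

Distance in frame 1: 6.2. Distance in frame 2: 3.3.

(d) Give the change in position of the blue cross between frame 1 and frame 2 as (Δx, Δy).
(0.1, -1.8)

The blue cross was at (5.2, 8.7) in frame 1 and (5.3, 6.9) in frame 2.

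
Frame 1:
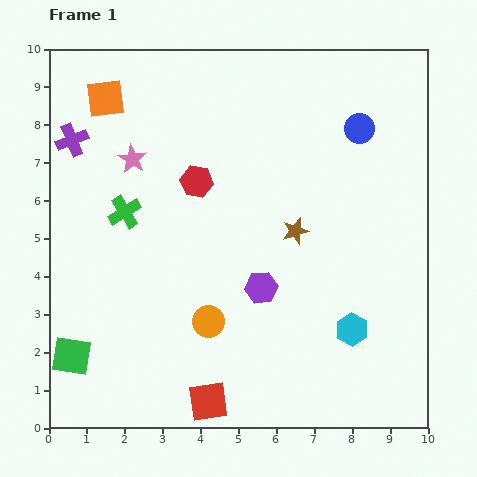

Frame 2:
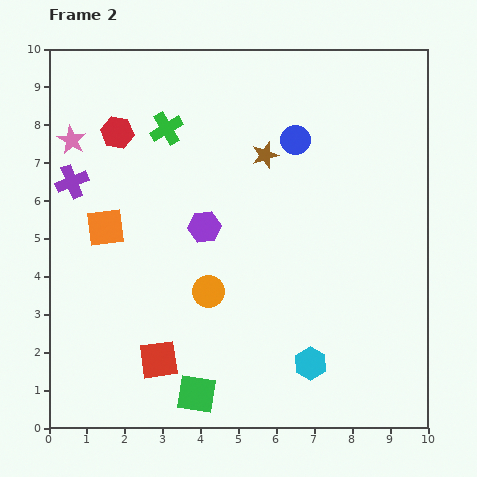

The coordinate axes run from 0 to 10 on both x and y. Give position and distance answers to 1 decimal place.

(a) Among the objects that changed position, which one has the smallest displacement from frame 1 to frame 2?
the orange circle

(moved 0.8)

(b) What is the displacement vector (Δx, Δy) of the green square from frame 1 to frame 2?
(3.3, -1.0)

The green square was at (0.6, 1.9) in frame 1 and (3.9, 0.9) in frame 2.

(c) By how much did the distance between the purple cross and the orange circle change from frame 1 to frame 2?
-1.4

Distance in frame 1: 6.0. Distance in frame 2: 4.6.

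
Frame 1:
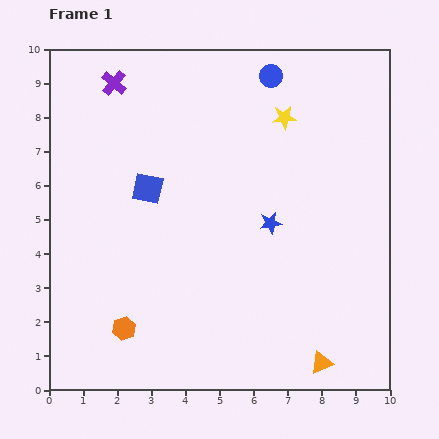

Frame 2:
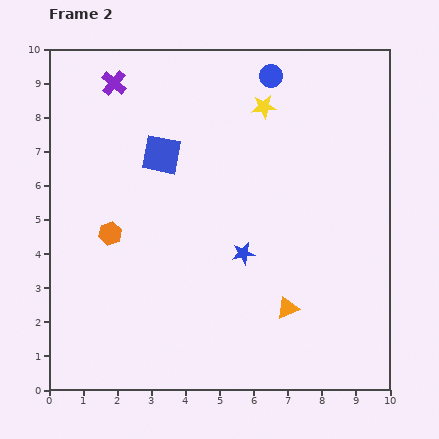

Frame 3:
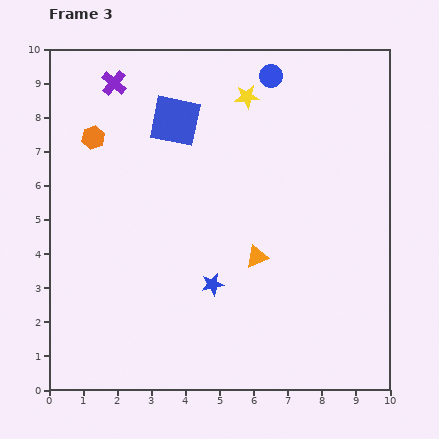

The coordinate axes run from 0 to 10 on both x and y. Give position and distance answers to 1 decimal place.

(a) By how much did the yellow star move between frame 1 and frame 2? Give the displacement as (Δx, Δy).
(-0.6, 0.3)

The yellow star was at (6.9, 8.0) in frame 1 and (6.3, 8.3) in frame 2.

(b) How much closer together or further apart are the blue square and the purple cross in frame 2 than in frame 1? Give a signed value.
-0.8

Distance in frame 1: 3.3. Distance in frame 2: 2.5.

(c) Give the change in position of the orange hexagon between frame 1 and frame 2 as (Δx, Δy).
(-0.4, 2.8)

The orange hexagon was at (2.2, 1.8) in frame 1 and (1.8, 4.6) in frame 2.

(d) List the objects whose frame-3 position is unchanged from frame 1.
the blue circle, the purple cross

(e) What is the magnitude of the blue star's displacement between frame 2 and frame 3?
1.3

The blue star moved from (5.7, 4.0) to (4.8, 3.1), a distance of √(0.9² + 0.9²) ≈ 1.3.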